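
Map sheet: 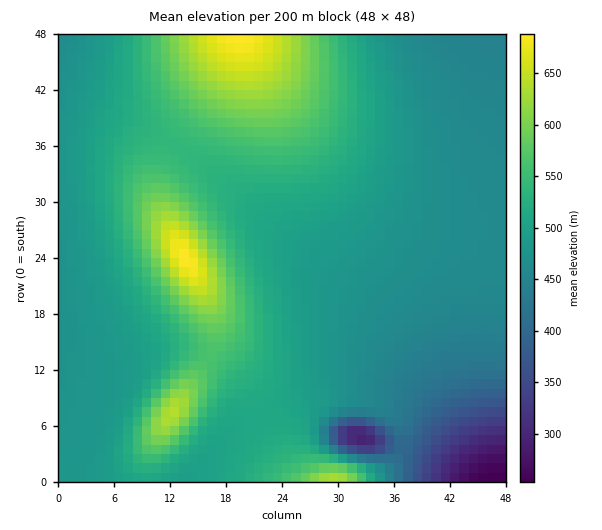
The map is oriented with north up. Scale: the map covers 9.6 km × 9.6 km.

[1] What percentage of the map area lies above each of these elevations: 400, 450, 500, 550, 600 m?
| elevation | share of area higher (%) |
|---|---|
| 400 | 95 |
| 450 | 88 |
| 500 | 48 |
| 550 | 20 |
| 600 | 8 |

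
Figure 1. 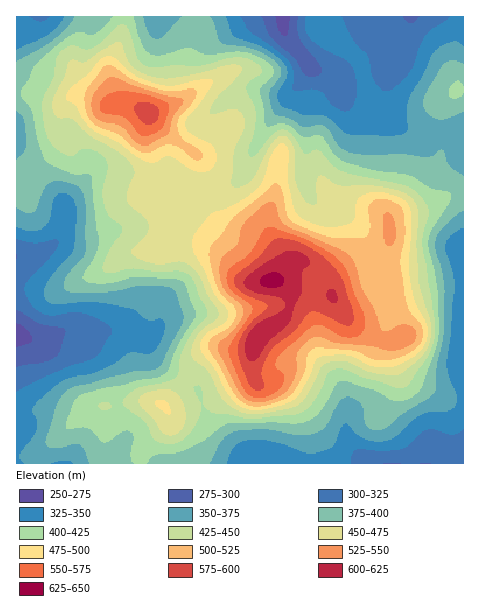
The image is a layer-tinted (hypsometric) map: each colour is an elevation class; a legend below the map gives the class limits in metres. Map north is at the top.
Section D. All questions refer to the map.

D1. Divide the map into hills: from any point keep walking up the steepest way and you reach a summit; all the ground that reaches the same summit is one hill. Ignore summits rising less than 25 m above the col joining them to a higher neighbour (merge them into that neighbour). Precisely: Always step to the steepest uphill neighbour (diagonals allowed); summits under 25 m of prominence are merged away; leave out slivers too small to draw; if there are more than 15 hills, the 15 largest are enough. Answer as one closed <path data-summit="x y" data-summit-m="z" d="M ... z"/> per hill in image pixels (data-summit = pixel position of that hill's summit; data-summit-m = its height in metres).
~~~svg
<path data-summit="272 280" data-summit-m="634" d="M411 16l-127 0 0 17 21 27 4 9-6 11-36 45-16 30-6 18-13 11-29 5-43-3-20-4-24-12-19-1-7 5-23 27-3 10-4-12-16-25-12-13-16-11 1 314 99 0 2-3 1-8 7-15 0-6-7-22-7-43-14-16-16-9-11-10-6-2 4-1 44 2 31 8 14 23 39 24 14 44 11 11 20 14 7 9 215-1 0-332-52 1-15-8-10-12-2-13 1-11 16-39z"/><path data-summit="148 113" data-summit-m="587" d="M283 16l-266 0-1 132 16 13 12 13 16 25 4 12 3-10 23-27 7-5 19 1 24 12 20 4 43 3 29-5 13-11 6-18 16-30 36-45 6-11-4-9-21-27z"/><path data-summit="162 405" data-summit-m="478" d="M78 329l-13 1 6 2 11 10 16 9 10 10 6 13 4 30 8 28 0 6-7 15-2 11 131-1-6-8-20-14-11-11-14-44-39-24-14-23-22-7-35-1z"/><path data-summit="456 90" data-summit-m="404" d="M463 16l-51 0-2 2-8 31-15 34-2 14 1 12 3 8 11 10 12 5 52-2z"/>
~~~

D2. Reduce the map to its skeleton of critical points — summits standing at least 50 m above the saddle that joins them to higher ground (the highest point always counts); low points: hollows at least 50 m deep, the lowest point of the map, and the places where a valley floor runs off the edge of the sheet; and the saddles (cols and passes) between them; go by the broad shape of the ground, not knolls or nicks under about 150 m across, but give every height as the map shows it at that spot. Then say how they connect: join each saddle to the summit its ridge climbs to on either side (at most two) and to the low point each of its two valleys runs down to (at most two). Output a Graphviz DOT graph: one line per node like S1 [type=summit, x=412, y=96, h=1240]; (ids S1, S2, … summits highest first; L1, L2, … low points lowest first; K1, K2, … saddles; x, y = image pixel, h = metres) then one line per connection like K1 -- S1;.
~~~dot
graph terrain {
  S1 [type=summit, x=272, y=280, h=634];
  S2 [type=summit, x=148, y=113, h=587];
  L1 [type=low, x=17, y=335, h=265];
  L2 [type=low, x=284, y=17, h=266];
  L3 [type=low, x=392, y=463, h=298];
  L4 [type=low, x=40, y=17, h=321];
  K1 [type=saddle, x=159, y=186, h=466];
  K2 [type=saddle, x=208, y=188, h=459];
  K3 [type=saddle, x=38, y=169, h=396];
  K4 [type=saddle, x=17, y=94, h=396];
  K5 [type=saddle, x=463, y=193, h=391];
  K1 -- S1;
  K1 -- S2;
  K1 -- L1;
  K2 -- S1;
  K2 -- S2;
  K2 -- L1;
  K2 -- L2;
  K3 -- S1;
  K3 -- S2;
  K3 -- L1;
  K4 -- S2;
  K4 -- L1;
  K4 -- L4;
  K5 -- S1;
  K5 -- L2;
  K5 -- L3;
}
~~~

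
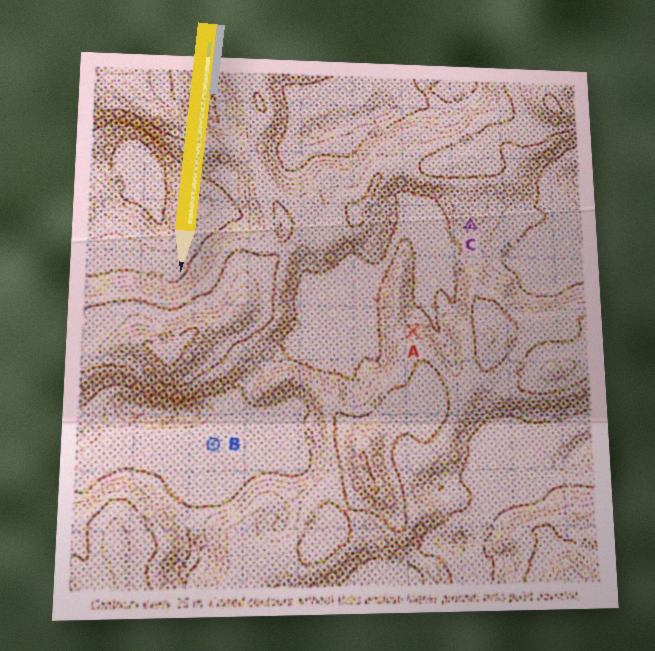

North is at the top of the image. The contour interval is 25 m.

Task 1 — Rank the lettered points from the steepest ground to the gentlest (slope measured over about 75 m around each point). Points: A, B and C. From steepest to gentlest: A C B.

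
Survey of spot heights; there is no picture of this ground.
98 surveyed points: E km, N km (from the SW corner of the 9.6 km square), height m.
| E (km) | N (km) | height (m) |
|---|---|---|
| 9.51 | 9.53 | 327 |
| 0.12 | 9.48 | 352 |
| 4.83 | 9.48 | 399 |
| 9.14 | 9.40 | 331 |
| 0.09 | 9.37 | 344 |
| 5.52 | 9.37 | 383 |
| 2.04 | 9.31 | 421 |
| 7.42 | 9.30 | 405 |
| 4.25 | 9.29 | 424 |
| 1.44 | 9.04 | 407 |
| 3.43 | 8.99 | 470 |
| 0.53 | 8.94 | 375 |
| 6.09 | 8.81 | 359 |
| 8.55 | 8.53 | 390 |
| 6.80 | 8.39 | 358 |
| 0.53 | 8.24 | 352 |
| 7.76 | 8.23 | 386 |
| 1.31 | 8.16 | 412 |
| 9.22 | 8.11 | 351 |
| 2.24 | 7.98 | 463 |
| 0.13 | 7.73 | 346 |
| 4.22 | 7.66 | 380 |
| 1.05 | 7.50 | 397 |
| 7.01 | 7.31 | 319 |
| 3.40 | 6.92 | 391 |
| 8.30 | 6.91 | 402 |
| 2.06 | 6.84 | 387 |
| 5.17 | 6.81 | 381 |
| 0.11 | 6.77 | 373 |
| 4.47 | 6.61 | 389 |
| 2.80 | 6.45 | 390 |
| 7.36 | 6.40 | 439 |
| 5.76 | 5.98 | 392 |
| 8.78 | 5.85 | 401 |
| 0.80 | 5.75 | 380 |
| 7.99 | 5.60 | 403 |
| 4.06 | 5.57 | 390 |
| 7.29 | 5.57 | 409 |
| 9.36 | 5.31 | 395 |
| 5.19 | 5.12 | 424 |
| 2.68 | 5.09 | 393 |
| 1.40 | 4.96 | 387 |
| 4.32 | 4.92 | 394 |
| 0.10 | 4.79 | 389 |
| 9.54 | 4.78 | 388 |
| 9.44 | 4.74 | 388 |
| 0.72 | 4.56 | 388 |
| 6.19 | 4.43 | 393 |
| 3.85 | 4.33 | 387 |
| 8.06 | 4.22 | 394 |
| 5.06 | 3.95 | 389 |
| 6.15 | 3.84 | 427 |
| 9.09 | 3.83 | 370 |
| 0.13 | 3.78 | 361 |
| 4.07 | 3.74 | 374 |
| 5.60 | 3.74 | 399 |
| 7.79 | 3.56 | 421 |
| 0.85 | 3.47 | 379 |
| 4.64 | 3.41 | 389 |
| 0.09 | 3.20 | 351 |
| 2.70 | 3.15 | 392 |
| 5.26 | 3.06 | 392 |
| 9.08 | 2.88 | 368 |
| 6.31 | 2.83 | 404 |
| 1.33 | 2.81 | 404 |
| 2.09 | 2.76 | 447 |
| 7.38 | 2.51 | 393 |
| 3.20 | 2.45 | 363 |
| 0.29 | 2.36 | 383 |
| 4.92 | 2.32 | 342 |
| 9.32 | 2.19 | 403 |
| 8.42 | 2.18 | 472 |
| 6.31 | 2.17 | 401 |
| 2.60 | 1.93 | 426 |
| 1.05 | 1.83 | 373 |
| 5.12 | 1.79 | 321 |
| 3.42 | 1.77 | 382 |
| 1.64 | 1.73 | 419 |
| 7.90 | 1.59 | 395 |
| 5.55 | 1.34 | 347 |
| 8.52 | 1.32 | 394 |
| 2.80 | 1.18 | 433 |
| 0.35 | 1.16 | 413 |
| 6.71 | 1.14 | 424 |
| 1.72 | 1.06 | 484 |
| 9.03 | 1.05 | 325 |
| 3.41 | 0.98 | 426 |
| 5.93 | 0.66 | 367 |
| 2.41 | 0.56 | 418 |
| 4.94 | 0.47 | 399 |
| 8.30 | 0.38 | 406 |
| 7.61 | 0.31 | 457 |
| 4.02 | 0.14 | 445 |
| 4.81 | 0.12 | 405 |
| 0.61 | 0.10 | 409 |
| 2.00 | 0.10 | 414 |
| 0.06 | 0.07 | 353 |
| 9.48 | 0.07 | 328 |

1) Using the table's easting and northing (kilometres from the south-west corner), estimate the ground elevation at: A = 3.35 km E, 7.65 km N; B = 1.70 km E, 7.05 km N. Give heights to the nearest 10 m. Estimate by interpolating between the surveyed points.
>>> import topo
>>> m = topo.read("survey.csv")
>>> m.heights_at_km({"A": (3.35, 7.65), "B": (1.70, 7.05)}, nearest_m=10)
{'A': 420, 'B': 390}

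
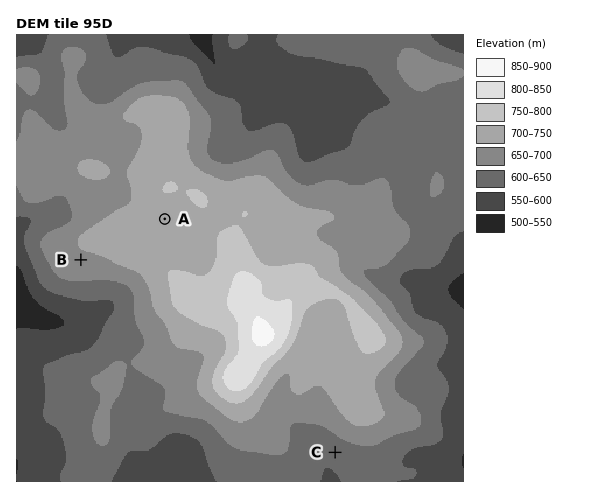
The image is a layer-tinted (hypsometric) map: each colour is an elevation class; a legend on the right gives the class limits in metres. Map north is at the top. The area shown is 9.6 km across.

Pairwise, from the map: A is above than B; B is above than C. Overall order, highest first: A B C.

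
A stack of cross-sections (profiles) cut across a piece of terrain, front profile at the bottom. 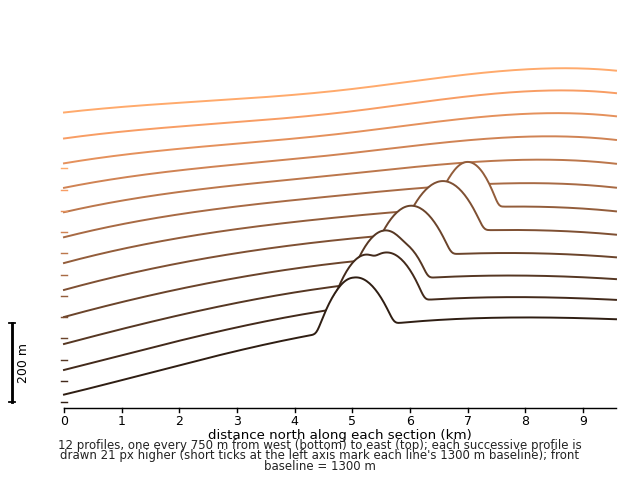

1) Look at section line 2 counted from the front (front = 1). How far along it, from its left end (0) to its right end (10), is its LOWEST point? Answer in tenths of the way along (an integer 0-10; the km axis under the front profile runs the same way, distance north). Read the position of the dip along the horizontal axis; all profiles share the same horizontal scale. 0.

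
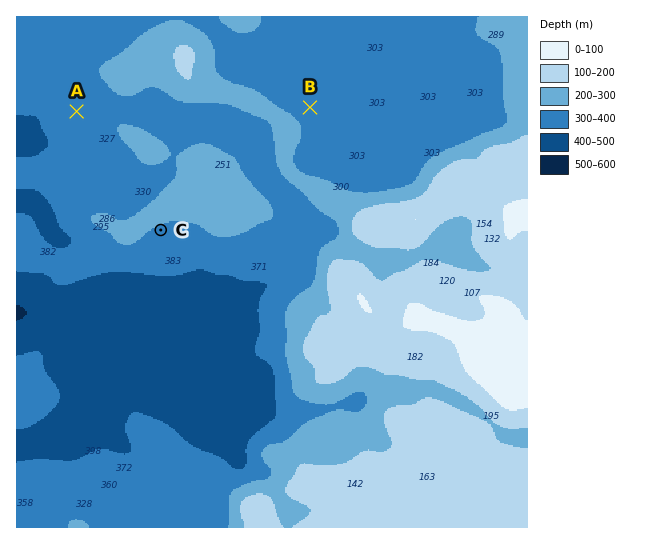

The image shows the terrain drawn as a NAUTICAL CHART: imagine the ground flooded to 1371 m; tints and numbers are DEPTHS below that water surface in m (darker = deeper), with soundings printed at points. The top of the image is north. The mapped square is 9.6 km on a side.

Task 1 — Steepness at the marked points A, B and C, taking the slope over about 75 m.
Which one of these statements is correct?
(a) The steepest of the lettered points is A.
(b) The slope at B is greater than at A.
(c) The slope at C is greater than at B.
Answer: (c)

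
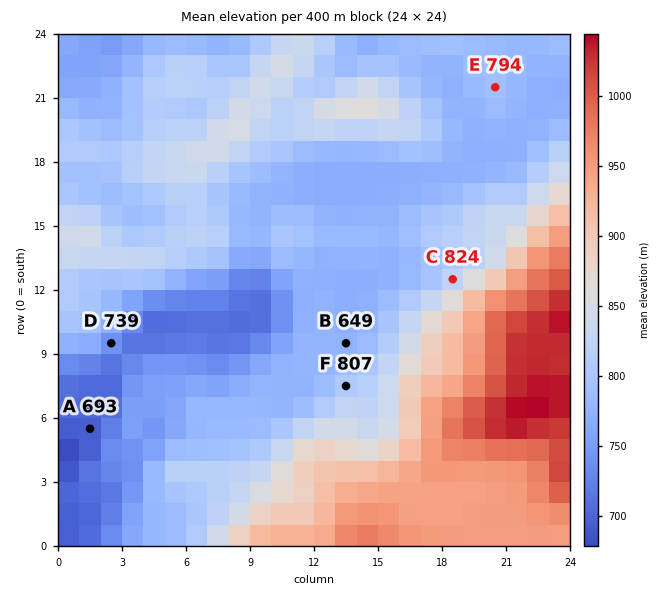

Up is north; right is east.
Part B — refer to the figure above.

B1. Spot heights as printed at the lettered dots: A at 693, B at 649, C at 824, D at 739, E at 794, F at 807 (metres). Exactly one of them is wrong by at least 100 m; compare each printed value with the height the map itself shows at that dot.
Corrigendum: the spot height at B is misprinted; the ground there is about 774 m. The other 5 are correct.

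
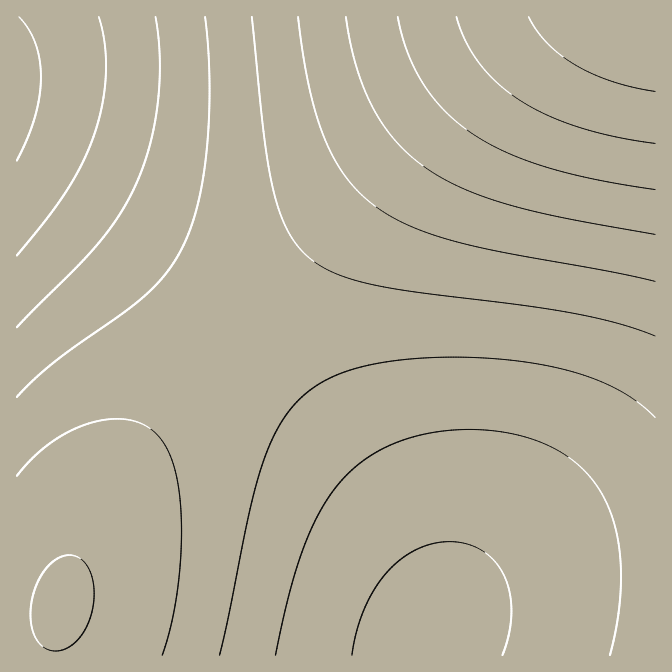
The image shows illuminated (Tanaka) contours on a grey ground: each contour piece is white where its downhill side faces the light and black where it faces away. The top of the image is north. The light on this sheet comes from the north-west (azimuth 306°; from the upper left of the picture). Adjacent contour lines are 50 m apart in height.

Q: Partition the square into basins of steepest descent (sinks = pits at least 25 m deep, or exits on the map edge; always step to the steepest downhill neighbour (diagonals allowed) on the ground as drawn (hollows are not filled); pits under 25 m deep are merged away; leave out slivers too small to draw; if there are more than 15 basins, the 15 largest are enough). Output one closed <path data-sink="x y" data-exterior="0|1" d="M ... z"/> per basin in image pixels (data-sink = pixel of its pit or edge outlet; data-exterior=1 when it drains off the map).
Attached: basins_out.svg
<path data-sink="427 640" data-exterior="0" d="M655 16l-95 0-20 12-46 36-36 32-64 64-113 120-110 123-33 44-30 45-20 36-20 50-12 52 1 26 599-1z"/><path data-sink="17 83" data-exterior="1" d="M559 16l-543 1 1 639 39-1 0-25 7-33 8-29 17-40 20-36 21-34 59-75 145-158 125-129 56-48z"/>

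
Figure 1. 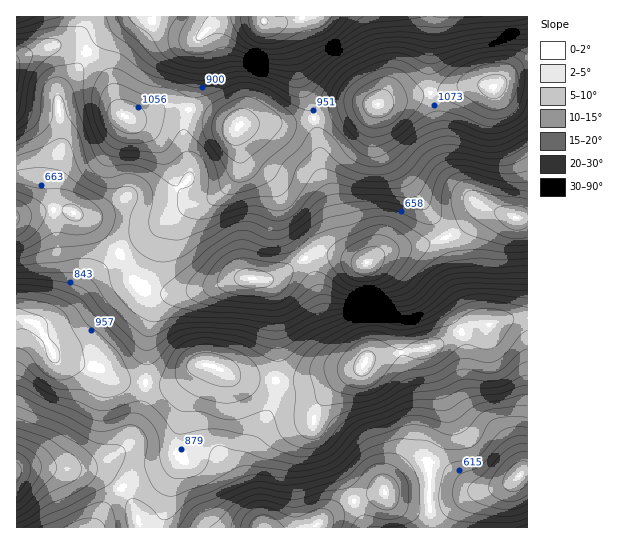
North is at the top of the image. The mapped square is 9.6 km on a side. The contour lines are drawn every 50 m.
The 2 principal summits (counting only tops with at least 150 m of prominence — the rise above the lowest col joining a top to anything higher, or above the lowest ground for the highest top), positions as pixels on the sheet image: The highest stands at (378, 105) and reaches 1230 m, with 833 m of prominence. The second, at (365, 362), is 1211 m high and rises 479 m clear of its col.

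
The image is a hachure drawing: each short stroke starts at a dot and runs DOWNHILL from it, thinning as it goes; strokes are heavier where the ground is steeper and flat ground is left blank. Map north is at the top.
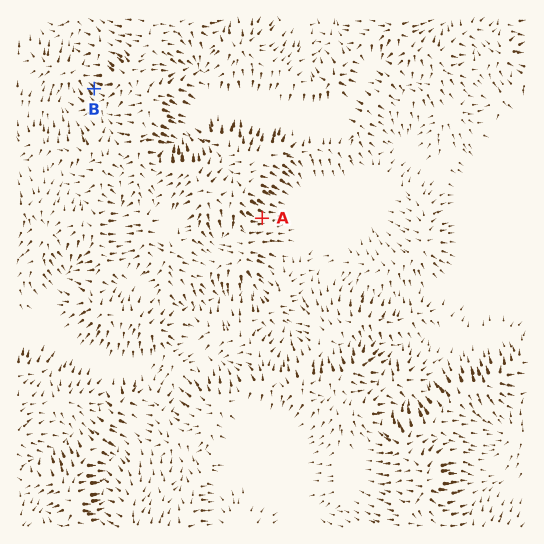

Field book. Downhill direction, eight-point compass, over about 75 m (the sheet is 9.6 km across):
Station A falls E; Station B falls NW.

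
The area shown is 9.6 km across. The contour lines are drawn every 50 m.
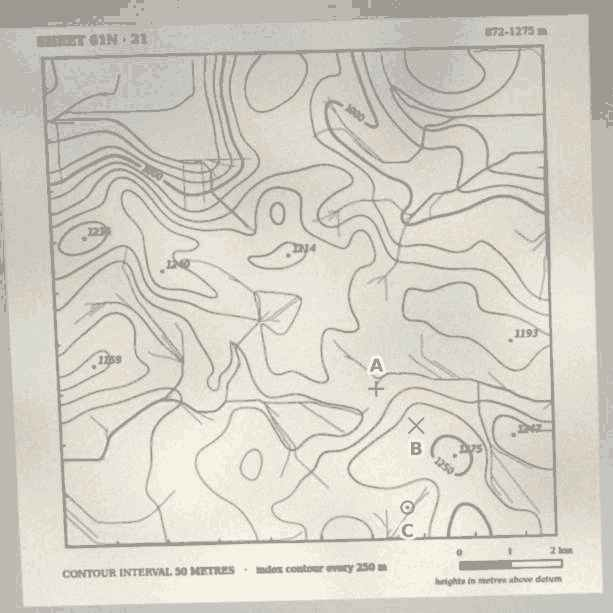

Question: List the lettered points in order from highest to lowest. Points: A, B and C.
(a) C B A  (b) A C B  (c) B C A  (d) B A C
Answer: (c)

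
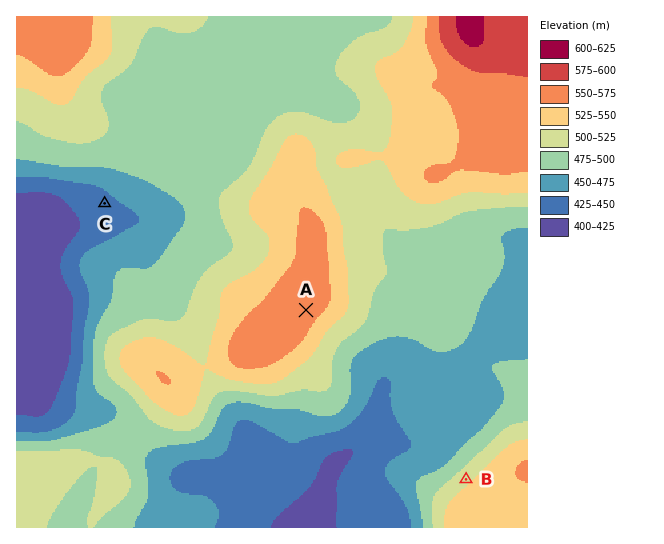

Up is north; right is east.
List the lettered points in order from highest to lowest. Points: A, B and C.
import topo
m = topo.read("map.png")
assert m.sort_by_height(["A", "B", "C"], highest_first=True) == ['A', 'B', 'C']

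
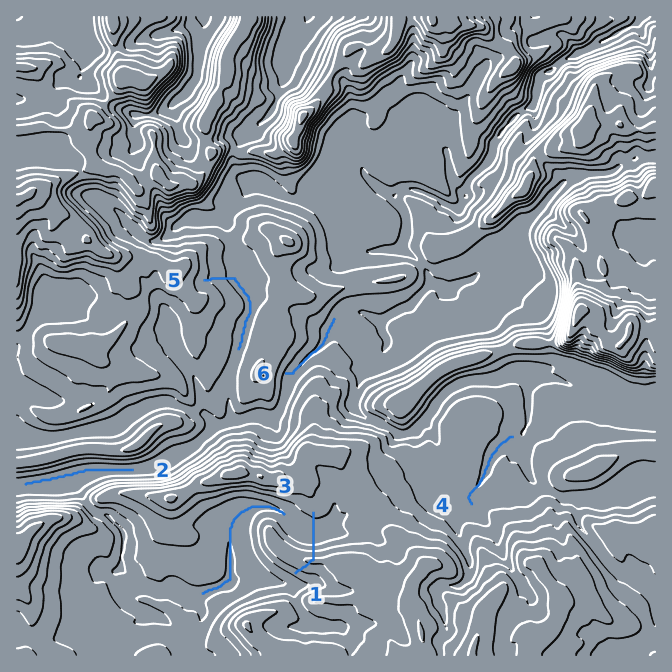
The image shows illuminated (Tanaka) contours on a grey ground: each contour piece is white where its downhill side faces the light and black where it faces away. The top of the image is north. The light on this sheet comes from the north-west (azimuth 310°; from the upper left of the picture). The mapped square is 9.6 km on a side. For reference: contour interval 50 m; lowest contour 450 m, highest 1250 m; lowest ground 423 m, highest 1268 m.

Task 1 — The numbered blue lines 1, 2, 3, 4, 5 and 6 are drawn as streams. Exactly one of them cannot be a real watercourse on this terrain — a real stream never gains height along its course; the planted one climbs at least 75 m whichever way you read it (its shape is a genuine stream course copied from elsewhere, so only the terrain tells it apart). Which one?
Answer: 1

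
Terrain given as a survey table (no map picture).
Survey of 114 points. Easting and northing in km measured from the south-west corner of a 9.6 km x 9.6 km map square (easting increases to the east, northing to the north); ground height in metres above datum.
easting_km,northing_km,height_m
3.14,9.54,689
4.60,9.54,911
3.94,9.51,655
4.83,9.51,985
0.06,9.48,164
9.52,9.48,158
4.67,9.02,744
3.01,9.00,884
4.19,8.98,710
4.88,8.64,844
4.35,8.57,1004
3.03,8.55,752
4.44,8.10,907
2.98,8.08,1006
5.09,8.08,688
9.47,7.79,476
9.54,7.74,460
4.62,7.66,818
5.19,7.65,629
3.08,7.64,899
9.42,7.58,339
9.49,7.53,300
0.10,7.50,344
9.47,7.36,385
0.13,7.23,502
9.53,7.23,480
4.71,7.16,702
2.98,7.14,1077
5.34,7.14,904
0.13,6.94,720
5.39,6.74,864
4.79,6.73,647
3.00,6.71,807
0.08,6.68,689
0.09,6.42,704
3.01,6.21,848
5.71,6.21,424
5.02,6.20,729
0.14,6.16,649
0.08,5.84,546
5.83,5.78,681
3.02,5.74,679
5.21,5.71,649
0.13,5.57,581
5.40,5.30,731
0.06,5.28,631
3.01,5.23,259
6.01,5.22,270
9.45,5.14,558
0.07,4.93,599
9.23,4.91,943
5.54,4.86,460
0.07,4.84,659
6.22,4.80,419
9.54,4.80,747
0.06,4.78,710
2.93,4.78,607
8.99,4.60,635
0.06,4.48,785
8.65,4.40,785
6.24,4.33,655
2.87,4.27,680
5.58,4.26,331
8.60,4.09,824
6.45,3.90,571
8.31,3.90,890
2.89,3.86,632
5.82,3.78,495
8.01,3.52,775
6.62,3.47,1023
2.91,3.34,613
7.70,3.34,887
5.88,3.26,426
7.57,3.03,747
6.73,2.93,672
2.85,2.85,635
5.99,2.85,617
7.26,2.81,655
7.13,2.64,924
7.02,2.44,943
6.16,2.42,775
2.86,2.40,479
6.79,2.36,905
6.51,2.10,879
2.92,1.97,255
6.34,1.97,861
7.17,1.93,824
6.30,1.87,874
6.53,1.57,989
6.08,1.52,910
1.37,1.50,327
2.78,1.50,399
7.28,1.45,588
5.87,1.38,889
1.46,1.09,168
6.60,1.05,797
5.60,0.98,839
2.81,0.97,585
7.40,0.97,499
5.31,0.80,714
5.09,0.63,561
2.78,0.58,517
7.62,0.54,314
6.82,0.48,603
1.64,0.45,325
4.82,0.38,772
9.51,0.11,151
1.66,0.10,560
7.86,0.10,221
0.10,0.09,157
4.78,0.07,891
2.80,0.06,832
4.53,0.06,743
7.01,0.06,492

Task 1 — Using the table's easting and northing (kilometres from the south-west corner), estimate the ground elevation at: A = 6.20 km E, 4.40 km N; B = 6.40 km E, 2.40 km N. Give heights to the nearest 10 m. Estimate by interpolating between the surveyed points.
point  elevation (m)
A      620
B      880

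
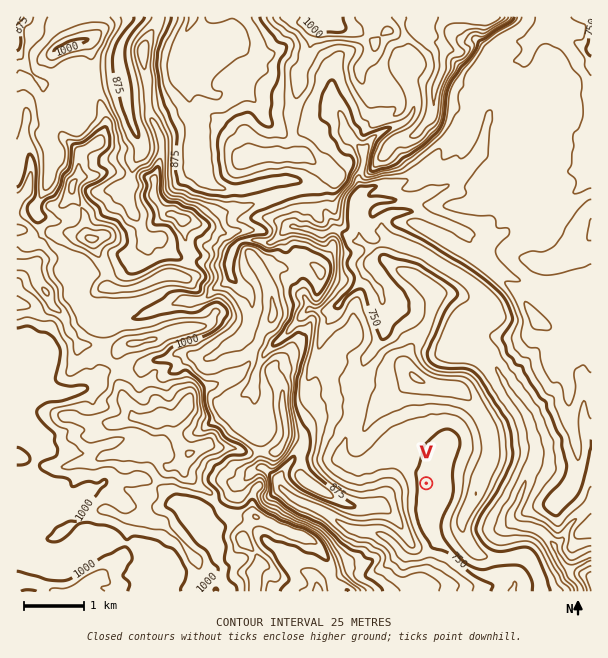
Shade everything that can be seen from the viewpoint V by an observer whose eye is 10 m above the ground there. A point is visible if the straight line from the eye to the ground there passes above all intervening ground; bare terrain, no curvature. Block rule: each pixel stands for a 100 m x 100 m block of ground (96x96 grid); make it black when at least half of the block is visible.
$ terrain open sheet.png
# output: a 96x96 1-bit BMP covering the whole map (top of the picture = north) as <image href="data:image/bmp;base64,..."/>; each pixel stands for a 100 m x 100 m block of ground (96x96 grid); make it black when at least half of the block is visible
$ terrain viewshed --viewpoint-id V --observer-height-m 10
<image width="96" height="96" href="data:image/bmp;base64,Qk2+BAAAAAAAAD4AAAAoAAAAYAAAAGAAAAABAAEAAAAAAIAEAAATCwAAEwsAAAIAAAAAAAAA////AAAAAAAAAAAAAAABwAAAAAAAAAAAAAAAAP/wAAAAAAAAAAAAAH/gAAAAAAAAAAAAAD/AAAAAAAAAAAAAAB/AAAAAAAAAAAAAAA+AAAAAAAAAAAAAAA8AAAAAAAAAAAAAAB8AAAAAAAAAAAAAAD4AAAAAAAAAAAAAAH8AAAAAAAAAAAAAAH/AAAAAAAAAAAAAAP/AAAAAAAAAAAAAAf/gAAAAAAAAAAAAAf/gAAAAAAAAAAAAA//wAAAAAAAAAAAAA//wAAAAAAAAAAAAA//4AAAAAAAAAAAAAf/4AAAAAAAAAAAAAf/4AAAAAAAAAAAAAf/4AAAAAAAAAAAAAP/8AAAAAAAAAAAAAP/8AAAAAAAHwBgAAP/+AAAAAAAD4AyAAf/+AAAAAAAAwA7Af//+AAAAAAAAAAfgf//+AAAAAAAAAAf4P//+AAAAAAAAAAf4P//8AAAAAAAAAAf4H//8AAAAAAAAAAd4D//8AAAAAAAAAA8wB//4AAAAAAAAAA4QA//wAAAAAAAAAA4AAf/gAAAAAAAAAA4AAP/AAAAAAAAAAAcAAHgAAAAAAAAAAA8AAAAAAAAAAAAAAAcAAAAAAAAAAAAAAAcAAAAAAAAAAAAAAA8AAAAAAAAAAAAAAAeAAAAAAAAAAAAAAAOAAAAAAAAAAAAAAACAAAAAAAAAAAAAAACAAAAAAAAAAAAAAAAAAAAAAAAAAAAAADAAAAAAAAAAAAAAADgAAAAAAAAAAAAAABwAAAAAAAAAAAAAABwAAAAAAAAAAAAAABwAAAAAAAAAAAAAABgAAAAAAAAAAAAAABgAAAAAAAAAAAAAABgAAAAAAAAAAAAAABAAAAAAAAAAAAAAADAAAAAAAAAAAAAAAAAAAAAAAAAAAAAAAAAAAAAAAAAAAAAAAAAAAAAAAAAAAAAAAAAAAAAAAAAAAAAAAAAAAAAAAAAAAAAAAAAAAAAAAAAAAAAAAAAAAAAAAAAAAAAAAAAAAAAAAAAAAAAAAAAAAAAAAAAAAAAAAAAAAAAAAAAAAAAAAAAAAAAAAAAAAAAAAAAAAAAAAAAAAAAAAAAAAAAAAAAAAAAAAAAAAAAAAAAAAAAAAAAAAAAAAAAAAAAAAAAAAAAAAAAAAAAAAAAAAAAAAAAAAAAAAAAAAAAAAAAAAAAAAAAAAAAAAAAAAAAAAAAAAAAAAAAAAAAAAAAAAAAAAAAAAAAAAAAAAAAAAAAAAAAAAAAAAAAAAAAAAAAAAAAAAAAAAAAAAAAAAAAAAAAAAAAAAAAAAAAAAAAAAAAAAAAAAAAAAAAAAAAAAAAAAAAAAAAAAAAAAAAAAAAAAAAAAAAAAAAAAAAAAAAAAAAAAAAAAAAAAAAAAAAAAAAAAAAAAAAAAAAAAAAAAAAAAAAAAAAAAAAAAAAAAAAAAAAAAAAAAAAAAAAAAAAAAAAAAAAAAAAAAAAAAAAAAAAAAAAAAAAAAAAAAAAAAAAAAAAAAAAAAAAAAAAAAAAAAAAAAAAAAAAAAAAAAAAAAAAAAAAAAAAAAAAAAAAAAAAAAAA="/>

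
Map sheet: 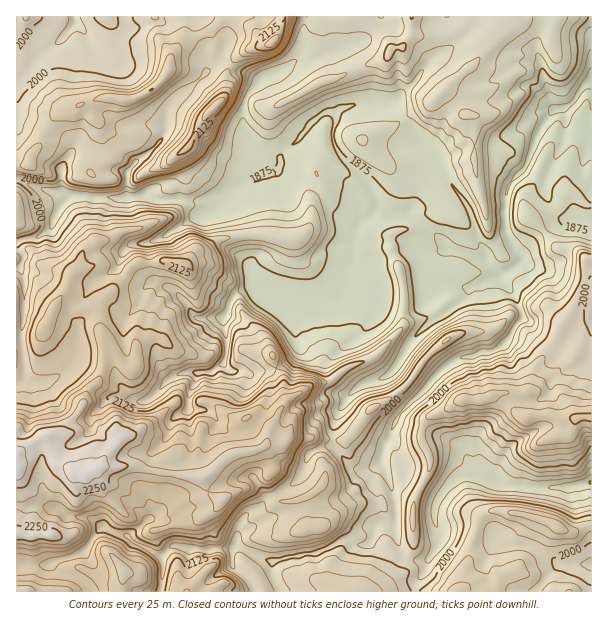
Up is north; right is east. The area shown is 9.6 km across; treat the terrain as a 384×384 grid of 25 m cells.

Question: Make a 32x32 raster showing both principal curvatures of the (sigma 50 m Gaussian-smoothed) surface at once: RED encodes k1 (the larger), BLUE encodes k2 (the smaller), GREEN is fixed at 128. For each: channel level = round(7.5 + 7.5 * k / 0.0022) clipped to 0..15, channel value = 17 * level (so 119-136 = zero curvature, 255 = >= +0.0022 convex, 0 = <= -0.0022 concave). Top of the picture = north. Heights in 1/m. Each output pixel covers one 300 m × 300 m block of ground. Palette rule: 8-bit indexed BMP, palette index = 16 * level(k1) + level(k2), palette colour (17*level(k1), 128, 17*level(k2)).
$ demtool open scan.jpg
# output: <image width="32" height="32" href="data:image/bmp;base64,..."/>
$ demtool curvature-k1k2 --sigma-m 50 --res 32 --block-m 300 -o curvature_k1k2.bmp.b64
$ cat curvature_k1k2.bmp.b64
<image width="32" height="32" href="data:image/bmp;base64,Qk02CAAAAAAAADYEAAAoAAAAIAAAACAAAAABAAgAAAAAAAAEAAATCwAAEwsAAAABAAAAAAAAAIAAABGAAAAigAAAM4AAAESAAABVgAAAZoAAAHeAAACIgAAAmYAAAKqAAAC7gAAAzIAAAN2AAADugAAA/4AAAACAEQARgBEAIoARADOAEQBEgBEAVYARAGaAEQB3gBEAiIARAJmAEQCqgBEAu4ARAMyAEQDdgBEA7oARAP+AEQAAgCIAEYAiACKAIgAzgCIARIAiAFWAIgBmgCIAd4AiAIiAIgCZgCIAqoAiALuAIgDMgCIA3YAiAO6AIgD/gCIAAIAzABGAMwAigDMAM4AzAESAMwBVgDMAZoAzAHeAMwCIgDMAmYAzAKqAMwC7gDMAzIAzAN2AMwDugDMA/4AzAACARAARgEQAIoBEADOARABEgEQAVYBEAGaARAB3gEQAiIBEAJmARACqgEQAu4BEAMyARADdgEQA7oBEAP+ARAAAgFUAEYBVACKAVQAzgFUARIBVAFWAVQBmgFUAd4BVAIiAVQCZgFUAqoBVALuAVQDMgFUA3YBVAO6AVQD/gFUAAIBmABGAZgAigGYAM4BmAESAZgBVgGYAZoBmAHeAZgCIgGYAmYBmAKqAZgC7gGYAzIBmAN2AZgDugGYA/4BmAACAdwARgHcAIoB3ADOAdwBEgHcAVYB3AGaAdwB3gHcAiIB3AJmAdwCqgHcAu4B3AMyAdwDdgHcA7oB3AP+AdwAAgIgAEYCIACKAiAAzgIgARICIAFWAiABmgIgAd4CIAIiAiACZgIgAqoCIALuAiADMgIgA3YCIAO6AiAD/gIgAAICZABGAmQAigJkAM4CZAESAmQBVgJkAZoCZAHeAmQCIgJkAmYCZAKqAmQC7gJkAzICZAN2AmQDugJkA/4CZAACAqgARgKoAIoCqADOAqgBEgKoAVYCqAGaAqgB3gKoAiICqAJmAqgCqgKoAu4CqAMyAqgDdgKoA7oCqAP+AqgAAgLsAEYC7ACKAuwAzgLsARIC7AFWAuwBmgLsAd4C7AIiAuwCZgLsAqoC7ALuAuwDMgLsA3YC7AO6AuwD/gLsAAIDMABGAzAAigMwAM4DMAESAzABVgMwAZoDMAHeAzACIgMwAmYDMAKqAzAC7gMwAzIDMAN2AzADugMwA/4DMAACA3QARgN0AIoDdADOA3QBEgN0AVYDdAGaA3QB3gN0AiIDdAJmA3QCqgN0Au4DdAMyA3QDdgN0A7oDdAP+A3QAAgO4AEYDuACKA7gAzgO4ARIDuAFWA7gBmgO4Ad4DuAIiA7gCZgO4AqoDuALuA7gDMgO4A3YDuAO6A7gD/gO4AAID/ABGA/wAigP8AM4D/AESA/wBVgP8AZoD/AHeA/wCIgP8AmYD/AKqA/wC7gP8AzID/AN2A/wDugP8A/4D/AMemtpSGp6a0o6ek5sKmhIeXl4eYmJeUp6iXl4aWlaemg3ODtpTHyMezpejRpKWDlZaoh5iHloOGp4aGqJiGhYWmlcaRxMiAsJBwkMCSpbakkpCEdZekxoKXp3aFhIWGlbfXx+mAkKLX1se3pYKWl7jI2JSFhaTWc3XHZYWXt/jWhYSCs4PHtoWHh7focYWWhoaXt5aWpMWDqLjn+OfHhYaWlpa3pqaGhnZ1lsf3sqOWp6aVlpWV5nKVpoOCgYFylaiFp6ioppW3t7e4loOj2IGWyYSFhYbWpYSFdZWVlpWip4WXl5ellISXhoa3x7e2lJG0pIaEhba3hXaGlbeXl6Olx6eUlre3lpSWpoaFpqfn1aLIl3OV2IR0dZeUs9e4o6WXtrWTycbnkpPGlceWpteTgqbXg4Lnxpd0dLfYpKfXhXWE6ZGicHD3sda3g8a35KOUgen3oILG+efGpoWVloeFdoSV1pSnlZHDpZeElLfW+NODgIH2oIKnt6int5WWdpWXhnW2lbiWlJGxkJSE85OCo/fXk4D3gIGUp6WnhoaGkqiHdaamppW4x8fA2bb5YIeWcrX4gMT3lIGQcpanhpeRyYeFuJaWl6eWlpG317OEh4eHdaT2gLT35+igpaaXh4G3l4amhoWHp5GzcPaTg3eHd4eHddaFlJOWhuait6eHkpe3hpeodpaTs6eVsXV3h4eHh4d113WGhnWGg6a4laeSlqeXhaWmhIXIlraUhoaGloeHh4XXhYeHl4WFhYR1tqK4prenkuf2+Oi3t3J1hpeWh4eHlraGh4eGlqZ1loT4kJJ0qMjFoIBwyNfj1sbHyaiFh4eXhod2hoXFg4a2tpTIlHSnlrfn+PSgYoSVl5eGyIWHhpeWlZeYk+eiuZZ1hriWg5SCcoKSsaOGdoaGhna3hoeHhoeHiIa0tqKohoeHoIChxNTl4XCTp5eGhoeHh5aHh4WHh4eHhOeWkbeGmIfW54G4p7Ww9vaSlIeHh4eHmIeFhqeHh3aWyIWVopaXhqanpZWGl6WQ1/m0hIeHhoeHlZaoh3d3dZbHhaiSt5aHdaeGdaeGl5dyxvaBdZaXdYeUqKiXh3SGl6aEhKWlloeFl6enpoWEhYWU+MSAqLeFdIWGhoaVp5anqMimhYSUp4WXqLfX9/f2g3SU+aCWp+e2dXR1hXO5uIaGhqamdaWlhoaWdYRzY7X3lHTF02F1hrfXx5anpYOXp4aHp6aTuIOHhoeHhod2ddiGdpXUpJCEhoaHp8imhYWGp4eHlqW5lIeHhpeHh4ant6eGhpX3+pCHh3Z1p7eWl4aHl4aFp5eEp4aXlJeXhpaGl4aXloX2woaXmJeGlpaHh4eHmJeWp5U="/>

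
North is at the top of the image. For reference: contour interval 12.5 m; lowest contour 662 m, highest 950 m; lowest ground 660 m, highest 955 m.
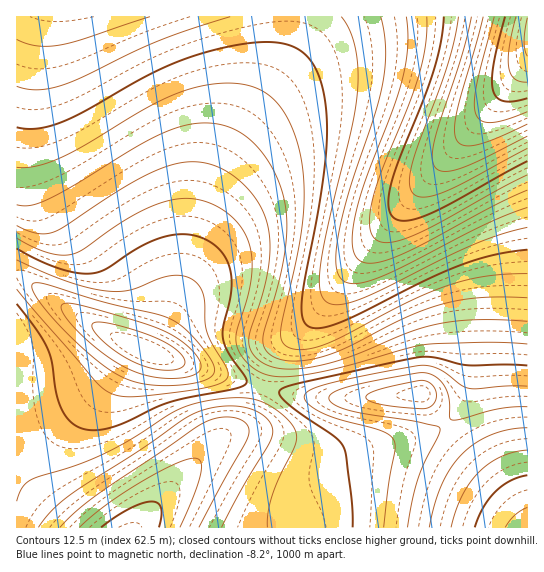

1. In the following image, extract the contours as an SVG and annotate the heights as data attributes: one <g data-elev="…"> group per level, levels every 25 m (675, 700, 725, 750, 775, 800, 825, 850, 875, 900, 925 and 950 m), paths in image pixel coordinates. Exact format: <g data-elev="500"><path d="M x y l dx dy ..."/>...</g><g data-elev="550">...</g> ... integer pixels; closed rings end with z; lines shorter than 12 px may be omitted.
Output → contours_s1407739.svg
<g data-elev="675"><path d="M527 82l-8-1-5-3-3-4-2-7 0-20 7-30"/></g><g data-elev="700"><path d="M527 112l-21 8-15 3-10-2-5-7-2-11 2-17 18-69"/></g><g data-elev="725"><path d="M527 136l-45 23-23 10-16 2-5-1-4-4-2-11 3-17 26-81 10-40"/></g><g data-elev="750"><path d="M527 161l-77 43-25 12-14 4-9 1-7-2-4-5-3-13 4-19 41-109 8-30 3-26"/></g><g data-elev="775"><path d="M527 190l-30 14-74 40-29 14-13 4-11 1-8-1-6-5-3-8-1-11 5-32 11-32 27-72 9-32 4-27-2-26"/></g><g data-elev="800"><path d="M527 227l-26 7-30 11-113 55-21 5-7-1-5-4-4-6-1-8 1-27 10-46 21-87 6-39 0-21-3-20-5-16-9-13"/><path d="M230 17l-73 25-74 35-21 8-24 5-11-1-10-3"/></g><g data-elev="825"><path d="M79 527l27-22 37-24 35-18 11-4 8-1 2 2 2 3-1 14-7 21-13 29"/><path d="M527 274l-38 2-34 7-42 17-88 44-23 6-9-1-7-3-5-7 0-9 16-72 5-31 2-33-2-31-8-30-12-24-8-9-8-7-9-5-12-3-15-2-16 1-33 8-34 15-61 37-24 13-25 9-20 1"/></g><g data-elev="850"><path d="M38 527l13-16 18-16 72-45 46-33 12-6 15-4 15-1 14 1 14 4 9 7 6 8 1 8-4 11-26 41-22 41"/><path d="M527 321l-45-1-36 2-32 8-60 25-31 10-33 4-13-1-11-3-8-5-5-6-3-7-1-6 2-11 12-39 5-24 2-25-4-21-9-20-15-18-19-13-18-7-12-1-12 1-30 10-29 16-57 37-12 6-8 2-8-1-20-7"/></g><g data-elev="875"><path d="M527 365l-60 0-32-7-14-1-123 26-18 7 0 5 7 8 46 32 10 11 3 9 5 40 2 32"/><path d="M17 304l21 27 10 19 4 13 5 32 6 16 8 11 11 7 13 1 16-3 55-24 20-5 49-9 8-3 4-4-3-7-16-24-5-13 0-12 8-35 1-12-2-10-8-16-13-12-11-5-11-2-10 0-12 3-26 10-34 23-16 4-15-2-18-5-19-8-20-11"/></g><g data-elev="900"><path d="M527 407l-26 1-40 11-10 1-1-3-1-19-5-12-9-9-12-4-67 12-17 5-8 4-2 4 2 4 15 8 20 4 49 7 24 6 1 3-1 5-14 27-8 19-10 46"/><path d="M149 385l26 0 26-3 12-7 1-4 0-5-7-12-14-18-12-11-11-6-15-5-56-13-53-17-9-1-4 1-1 3 2 6 11 16 20 22 24 22 16 13 14 10 15 6z"/></g><g data-elev="925"><path d="M527 450l-13 2-13 5-12 7-11 9-9 10-7 13-6 15-5 16"/><path d="M162 370l15-1 7-4 1-4-2-4-12-11-18-10-27-9-24-5-9 2 0 5 4 6 21 18 22 12z"/></g><g data-elev="950"><path d="M527 507l-12 8-10 12"/></g>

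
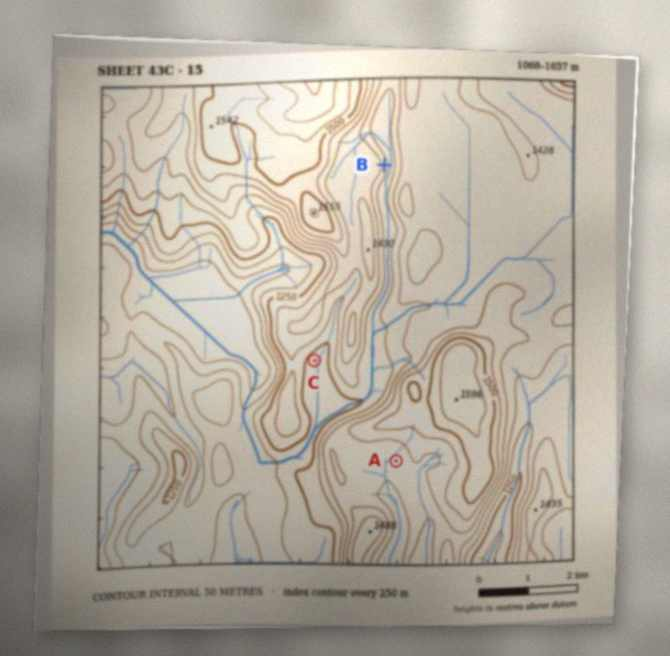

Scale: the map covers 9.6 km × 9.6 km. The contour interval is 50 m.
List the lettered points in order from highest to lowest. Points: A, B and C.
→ A B C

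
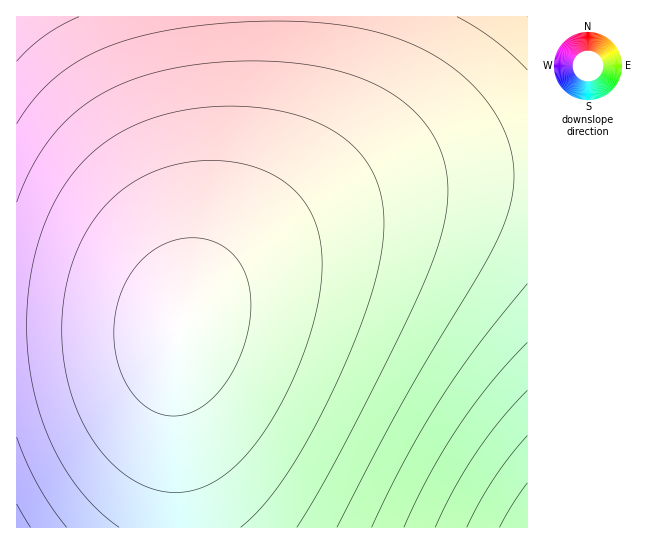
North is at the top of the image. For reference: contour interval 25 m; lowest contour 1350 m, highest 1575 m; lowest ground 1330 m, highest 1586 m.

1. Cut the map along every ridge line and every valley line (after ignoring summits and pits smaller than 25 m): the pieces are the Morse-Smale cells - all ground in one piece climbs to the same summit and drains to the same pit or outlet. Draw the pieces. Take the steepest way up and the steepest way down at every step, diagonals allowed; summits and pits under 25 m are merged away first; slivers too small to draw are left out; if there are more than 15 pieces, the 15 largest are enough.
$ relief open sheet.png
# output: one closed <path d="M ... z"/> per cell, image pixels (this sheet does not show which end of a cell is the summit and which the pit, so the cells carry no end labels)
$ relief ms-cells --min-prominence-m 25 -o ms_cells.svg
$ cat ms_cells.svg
<path d="M527 175l-37 0-52 4-39 6-46 14-34 13-57 31-39 28-22 20-12 15-9 17-4 20-1 87 4 98 349-1z"/><path d="M278 16l-262 1 1 307 85 1 49 4 24 0 5-3 13-33 50-88 21-56 12-63 3-36z"/><path d="M527 16l-248 0-3 70-12 63-21 56-50 88-6 16 26-29 33-27 39-24 57-26 36-12 51-11 36-4 62-1z"/><path d="M67 324l-51 1 0 202 162 1-3-170 4-29-28 0z"/>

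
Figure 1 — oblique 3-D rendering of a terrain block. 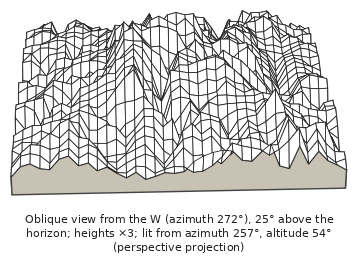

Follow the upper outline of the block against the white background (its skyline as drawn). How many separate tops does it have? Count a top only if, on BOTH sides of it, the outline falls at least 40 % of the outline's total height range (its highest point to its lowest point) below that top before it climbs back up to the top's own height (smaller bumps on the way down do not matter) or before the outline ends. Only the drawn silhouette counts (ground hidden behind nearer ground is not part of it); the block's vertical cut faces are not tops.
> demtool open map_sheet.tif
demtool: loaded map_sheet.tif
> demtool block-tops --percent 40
3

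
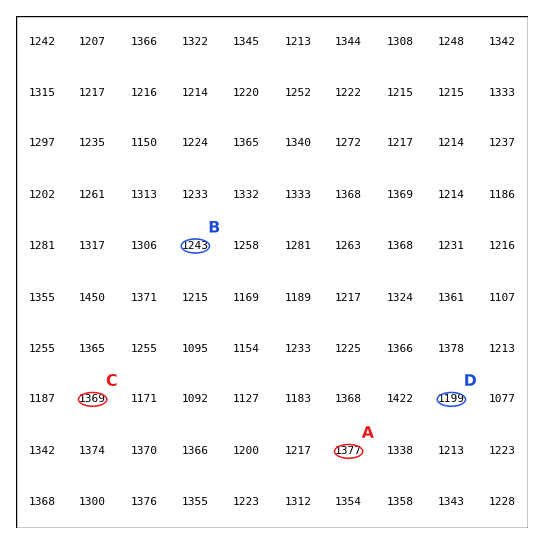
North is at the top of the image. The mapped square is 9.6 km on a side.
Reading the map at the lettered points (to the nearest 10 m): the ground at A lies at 1380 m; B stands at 1240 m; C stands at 1370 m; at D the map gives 1200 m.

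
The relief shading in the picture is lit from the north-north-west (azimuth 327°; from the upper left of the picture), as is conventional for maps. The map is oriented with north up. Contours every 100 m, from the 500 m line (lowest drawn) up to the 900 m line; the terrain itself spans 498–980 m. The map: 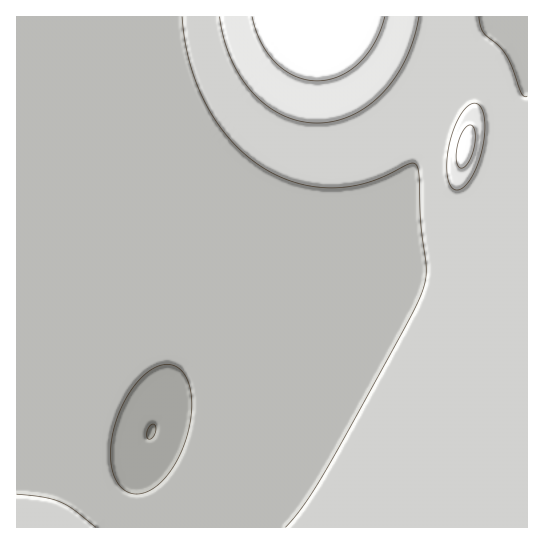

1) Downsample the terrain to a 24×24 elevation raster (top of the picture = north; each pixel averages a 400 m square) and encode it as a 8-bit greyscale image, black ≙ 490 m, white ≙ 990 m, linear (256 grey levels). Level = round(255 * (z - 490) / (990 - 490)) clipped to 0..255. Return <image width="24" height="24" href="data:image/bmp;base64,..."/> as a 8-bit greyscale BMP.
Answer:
<image width="24" height="24" href="data:image/bmp;base64,Qk12BgAAAAAAADYEAAAoAAAAGAAAABgAAAABAAgAAAAAAEACAAATCwAAEwsAAAABAAAAAAAAAAAAAAEBAQACAgIAAwMDAAQEBAAFBQUABgYGAAcHBwAICAgACQkJAAoKCgALCwsADAwMAA0NDQAODg4ADw8PABAQEAAREREAEhISABMTEwAUFBQAFRUVABYWFgAXFxcAGBgYABkZGQAaGhoAGxsbABwcHAAdHR0AHh4eAB8fHwAgICAAISEhACIiIgAjIyMAJCQkACUlJQAmJiYAJycnACgoKAApKSkAKioqACsrKwAsLCwALS0tAC4uLgAvLy8AMDAwADExMQAyMjIAMzMzADQ0NAA1NTUANjY2ADc3NwA4ODgAOTk5ADo6OgA7OzsAPDw8AD09PQA+Pj4APz8/AEBAQABBQUEAQkJCAENDQwBEREQARUVFAEZGRgBHR0cASEhIAElJSQBKSkoAS0tLAExMTABNTU0ATk5OAE9PTwBQUFAAUVFRAFJSUgBTU1MAVFRUAFVVVQBWVlYAV1dXAFhYWABZWVkAWlpaAFtbWwBcXFwAXV1dAF5eXgBfX18AYGBgAGFhYQBiYmIAY2NjAGRkZABlZWUAZmZmAGdnZwBoaGgAaWlpAGpqagBra2sAbGxsAG1tbQBubm4Ab29vAHBwcABxcXEAcnJyAHNzcwB0dHQAdXV1AHZ2dgB3d3cAeHh4AHl5eQB6enoAe3t7AHx8fAB9fX0Afn5+AH9/fwCAgIAAgYGBAIKCggCDg4MAhISEAIWFhQCGhoYAh4eHAIiIiACJiYkAioqKAIuLiwCMjIwAjY2NAI6OjgCPj48AkJCQAJGRkQCSkpIAk5OTAJSUlACVlZUAlpaWAJeXlwCYmJgAmZmZAJqamgCbm5sAnJycAJ2dnQCenp4An5+fAKCgoAChoaEAoqKiAKOjowCkpKQApaWlAKampgCnp6cAqKioAKmpqQCqqqoAq6urAKysrACtra0Arq6uAK+vrwCwsLAAsbGxALKysgCzs7MAtLS0ALW1tQC2trYAt7e3ALi4uAC5ubkAurq6ALu7uwC8vLwAvb29AL6+vgC/v78AwMDAAMHBwQDCwsIAw8PDAMTExADFxcUAxsbGAMfHxwDIyMgAycnJAMrKygDLy8sAzMzMAM3NzQDOzs4Az8/PANDQ0ADR0dEA0tLSANPT0wDU1NQA1dXVANbW1gDX19cA2NjYANnZ2QDa2toA29vbANzc3ADd3d0A3t7eAN/f3wDg4OAA4eHhAOLi4gDj4+MA5OTkAOXl5QDm5uYA5+fnAOjo6ADp6ekA6urqAOvr6wDs7OwA7e3tAO7u7gDv7+8A8PDwAPHx8QDy8vIA8/PzAPT09AD19fUA9vb2APf39wD4+PgA+fn5APr6+gD7+/sA/Pz8AP39/QD+/v4A////AHt3cWdaVFlhZ2hpamtsbW5vcHFydHV2d2xqZltIPENVYWZoaWprbG1ub3Fyc3R1d2JiX1M7JClDWmRnaGlqa2xub3BxcnR1dl1eXFE2FhIwUGBlZ2hpa2xtbm9wcnN0dVpbWlI5FQciR11kZmdpamtsbW9wcXJzdVlaWlVDIw4eQVpjZWdoaWpsbW5vcHJzdFhZWlhNNiEnQlhiZWZnaWprbG1vcHFyc1dYWVlURzg4SFhhZGVnaGlqa21ub3Bxc1dYWVpYU0pIUFphY2VmZ2hqa2xtbnBxclZXWFlaWFVTV1xhY2RlZ2hpamttbm9wcVVWWFlaWlpZW15gYmRlZmdoamtsbW5vcVVWV1hZWltcXV5gYmNkZWZoaWpsbW5vcFRVVldZWltcXV5gYWJkZWZnaGpsbW1ub1NUVldYWVpcXV5fYWJjZWZnaGltcG5ub1NUVVZXWVpbXF5fYWNkZWZnaGlxeXFtblJTVFZXWFlaXF5gY2VnaWloaGl1jn1ubVFSVFVWV1laXF9jaGxvcG9ta2p3rZhxbVFSU1RVV1haXWJpcXh9fnt2cW11vcB3bVBRUlRVVlhbYGh0gIuRko2Ee3Jzp8p9bE9RUlNUVlhcZHGCk6Kqq6SYiXtziKl+bE9QUVJUVVheanySqbrExb2umoZ3eId4bE5PUFJTVVlhcIijvdDa29PDq5J+c3Vxa01PUFFSVFlkd5KxzeHq7OXUu56FdG5sak1OT1BSVFpme5q82Ovz9e/gx6eKdm1qaQ=="/>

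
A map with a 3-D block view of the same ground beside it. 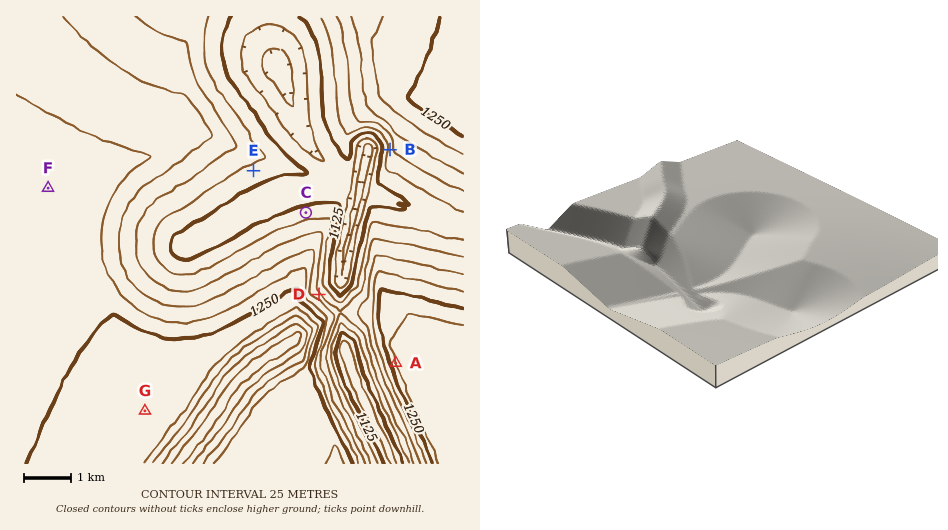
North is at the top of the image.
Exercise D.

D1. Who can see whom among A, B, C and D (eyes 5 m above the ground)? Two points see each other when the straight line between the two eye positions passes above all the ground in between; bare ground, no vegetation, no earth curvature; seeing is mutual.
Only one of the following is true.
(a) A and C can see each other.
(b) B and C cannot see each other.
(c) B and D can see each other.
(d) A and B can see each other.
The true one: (c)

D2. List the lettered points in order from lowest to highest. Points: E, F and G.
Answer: E F G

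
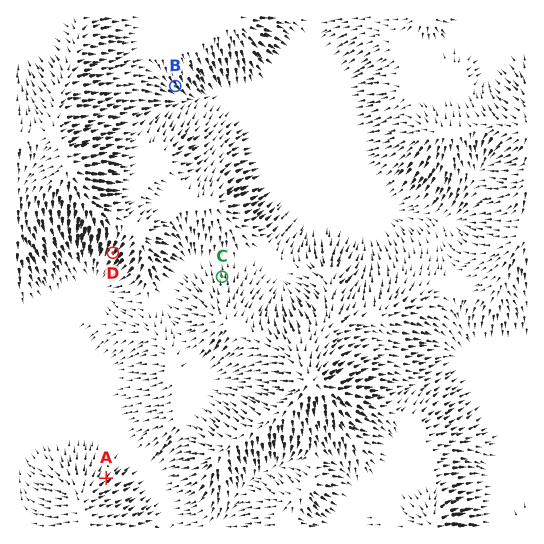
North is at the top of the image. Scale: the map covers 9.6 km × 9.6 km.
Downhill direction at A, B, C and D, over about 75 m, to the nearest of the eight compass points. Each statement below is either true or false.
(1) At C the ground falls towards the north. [true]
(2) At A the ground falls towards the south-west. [false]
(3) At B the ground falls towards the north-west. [false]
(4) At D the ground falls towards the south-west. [true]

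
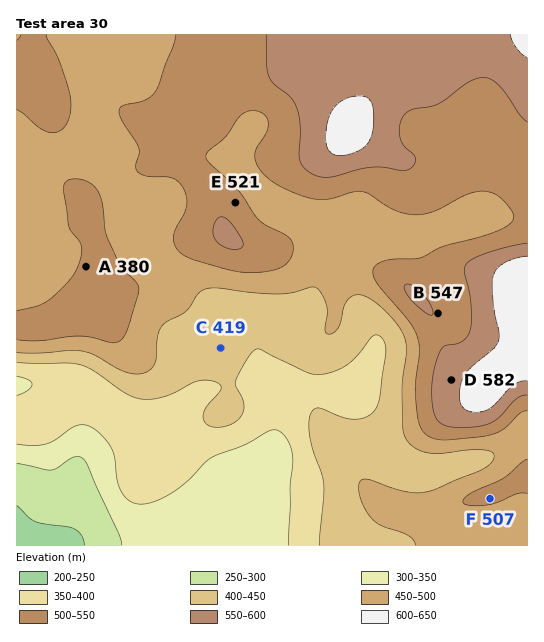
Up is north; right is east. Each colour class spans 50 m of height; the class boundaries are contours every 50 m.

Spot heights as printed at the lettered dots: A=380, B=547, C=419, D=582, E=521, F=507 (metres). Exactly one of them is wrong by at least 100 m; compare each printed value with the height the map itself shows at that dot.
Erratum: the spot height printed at A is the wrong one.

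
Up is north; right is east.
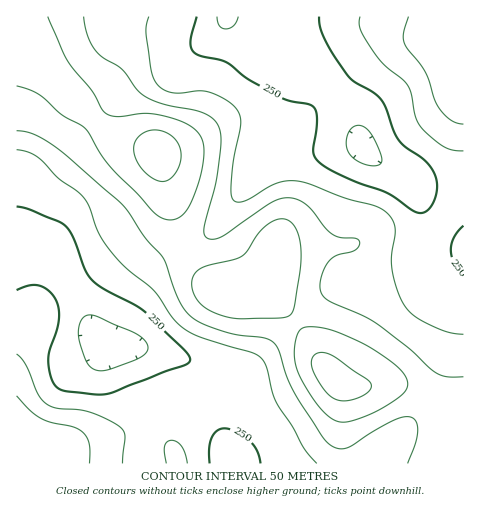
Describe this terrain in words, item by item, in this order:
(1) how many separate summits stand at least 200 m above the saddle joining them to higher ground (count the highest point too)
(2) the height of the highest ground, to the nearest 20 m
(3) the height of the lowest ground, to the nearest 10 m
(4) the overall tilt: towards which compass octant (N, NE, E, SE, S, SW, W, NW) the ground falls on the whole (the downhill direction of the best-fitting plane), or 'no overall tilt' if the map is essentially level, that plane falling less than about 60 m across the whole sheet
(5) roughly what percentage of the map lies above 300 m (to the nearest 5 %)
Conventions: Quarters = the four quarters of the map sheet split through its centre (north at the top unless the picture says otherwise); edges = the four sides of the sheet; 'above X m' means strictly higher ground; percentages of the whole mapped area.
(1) Counting only tops that stand 200 m proud, the map has 1 summit.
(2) The highest ground is at about 480 m.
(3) About 180 m is the lowest elevation on the sheet.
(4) There is no overall tilt: the best-fitting plane is nearly level.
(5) Ground above 300 m makes up about 55 % of the sheet.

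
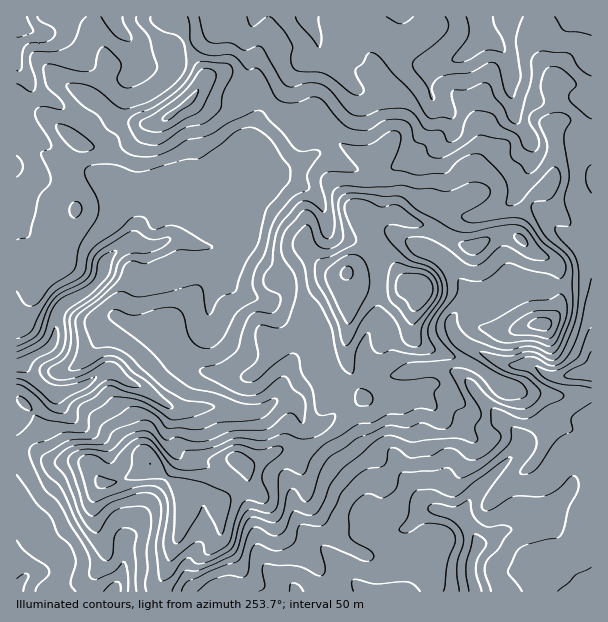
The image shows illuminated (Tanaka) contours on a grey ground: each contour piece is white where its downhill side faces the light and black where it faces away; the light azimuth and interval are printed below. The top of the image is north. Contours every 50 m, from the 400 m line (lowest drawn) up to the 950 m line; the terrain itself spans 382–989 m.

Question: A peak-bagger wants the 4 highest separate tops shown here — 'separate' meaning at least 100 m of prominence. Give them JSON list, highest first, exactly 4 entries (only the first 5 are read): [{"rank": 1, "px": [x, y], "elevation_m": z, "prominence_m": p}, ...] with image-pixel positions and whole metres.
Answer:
[{"rank": 1, "px": [422, 288], "elevation_m": 989, "prominence_m": 607}, {"rank": 2, "px": [150, 464], "elevation_m": 900, "prominence_m": 142}, {"rank": 3, "px": [542, 324], "elevation_m": 872, "prominence_m": 126}, {"rank": 4, "px": [170, 116], "elevation_m": 806, "prominence_m": 145}]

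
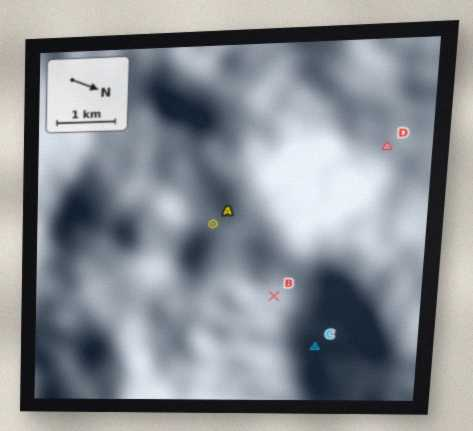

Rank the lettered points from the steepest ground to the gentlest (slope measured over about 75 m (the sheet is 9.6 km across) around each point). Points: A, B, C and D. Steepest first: C B A D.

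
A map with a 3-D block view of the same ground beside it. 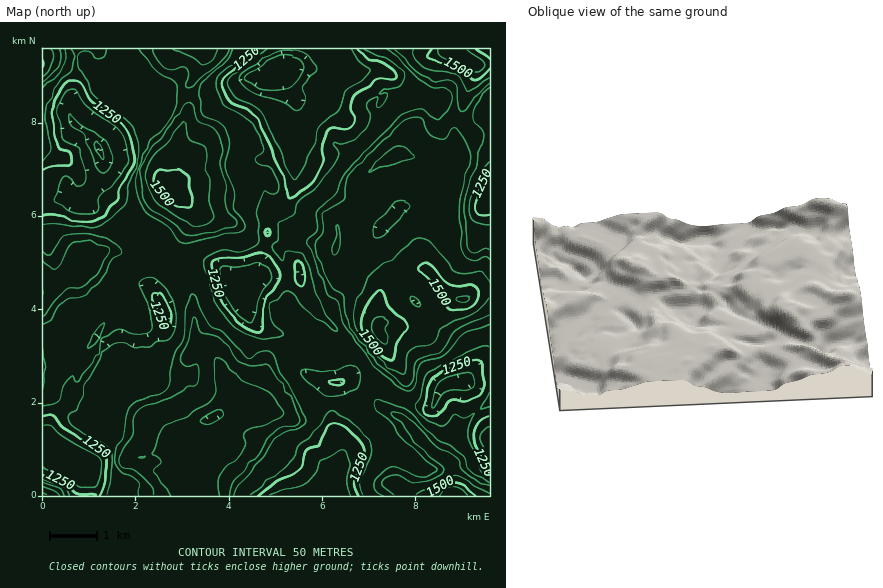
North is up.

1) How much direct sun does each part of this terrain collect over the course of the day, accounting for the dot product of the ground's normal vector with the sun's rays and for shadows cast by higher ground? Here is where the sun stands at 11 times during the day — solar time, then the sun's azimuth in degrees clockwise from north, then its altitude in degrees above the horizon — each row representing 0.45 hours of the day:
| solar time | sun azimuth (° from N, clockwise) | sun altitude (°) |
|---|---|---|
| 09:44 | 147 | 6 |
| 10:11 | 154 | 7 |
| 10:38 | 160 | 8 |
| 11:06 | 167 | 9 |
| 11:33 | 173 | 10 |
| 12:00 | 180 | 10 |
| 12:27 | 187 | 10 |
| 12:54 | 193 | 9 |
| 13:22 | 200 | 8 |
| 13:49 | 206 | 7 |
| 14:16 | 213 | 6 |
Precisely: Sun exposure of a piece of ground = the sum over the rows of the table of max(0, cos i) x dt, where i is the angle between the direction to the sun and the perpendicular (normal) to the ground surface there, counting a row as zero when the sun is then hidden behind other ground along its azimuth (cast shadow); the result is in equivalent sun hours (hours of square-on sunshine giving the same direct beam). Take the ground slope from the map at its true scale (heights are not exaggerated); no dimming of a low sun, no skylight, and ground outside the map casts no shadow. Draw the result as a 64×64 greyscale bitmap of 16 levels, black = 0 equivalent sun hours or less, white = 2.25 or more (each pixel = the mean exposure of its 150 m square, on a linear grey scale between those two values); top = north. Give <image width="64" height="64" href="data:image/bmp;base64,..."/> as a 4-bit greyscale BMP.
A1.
<image width="64" height="64" href="data:image/bmp;base64,Qk12CAAAAAAAAHYAAAAoAAAAQAAAAEAAAAABAAQAAAAAAAAIAAATCwAAEwsAABAAAAAAAAAAAAAAABEREQAiIiIAMzMzAERERABVVVUAZmZmAHd3dwCIiIgAmZmZAKqqqgC7u7sAzMzMAN3d3QDu7u4A////ABABAAATVVVEdlVVVVVnZ87KqodlVVaIed6lMxABIQABAAAAACNWVHmGVVVVVXqXe9y6l2VVVmVVZkEAAAAAAAAAAAABNFeb2mVVVVVVe9pnrdupdVVUMjIAAAAAAAAAAAABI0NEff6WVFVVVVVou4ZpupiGVVQiMgAAAAAAAAAAABI0REWMuWVVVVVUVVZ6uFZ5hVZlVDIjEAAAAkMRABIRIzRGdkVVVVVVVVRGZmnLdVZlWIZVQzMxABOKYgAAEiIjRYvJMSEkVVVVVUVmVpuWVXmqh1RFVEREarYQAAESMzRp3bcxARNVVVVVRDRVaadVi7h3VWiFVVirYQABISJEWLy4ZDIjREVVVVVENFVXvId4mHd4qoVVeaYQABEzImasuXVUQ0VUREREREVVVWee/+mJh6y5ZVaJcQAAEjZTqqhlVERERVM0REVURFVVZnnOyGeay4ZVerkgAAASJojLdDNEREQzVDI0RVVVVVVVZVUyRYqoZVerYQAAABETiruENFRUQxASNERERVVVVUM0QhJFZ2VVaGIAAAAAEAE4eHVERVVEIAAAEiI0VVVVVEQxE0REM0RCAAATMAAAABRGZVRFVUQxAAAAERNFVUVURCEjMiEAIzEAA2VSAAAAAUVmZURVRDMgAAAiI1VURFRCESIQAAATQzSf+WYhAAATVVZlNEVUQzMyIzNEVVRERDECIhNFQyRVe/2XeHVDI0ZVVlVTRFREQzNGZVRVRCEiERI1esy5dlfPx1Z6zKdVVUVWZWQ0REREM0aIZVRCAAASI1eHd5qna+2WWJrN7clkVVVVVURERERDNXh2VDEAABM0RVVVVmau7ZZs/+y8y5ZVVVVFQ0QyM0QhNnZDEAAAAjNERVREWO7ZZWnO/qirp2VVVlRTIiMyIiETVDEQAAABI0RVVESN/ZZnZmaKp3iZZVVWZVVDVmUQEiIQAAEQAAEkVVRDR87IVYmGVVepd3dlVVVmRnd3djATQxAAEQAAFFZVRDJayoVVaIZVVr3LqKdVVVZlZmVVMSRUMAAQAAFXZVRCJYuWVFVDNFVWjO7cyWVVVWVVVVQiRVMhAQAAAmZUQyFXiWMjMhASRViqvM2pdmZVZVVVQhR2QRIhAAACRERCFHZmQhMgASRFWN/9qYuod2VmZVUyJoUyMzEAASESRCE3eHVCIiISRFVoib2nacuqhlVVVDNZdDI0IRESIQAiEmeLpkMhIzNFVphCJGZEnMy6dVVDNapkMTMiIzMxARETZ4umQyETRFVogwAAJEJIqruWVVV5l1RDQyM0QzIRMyNnmXVEMQJWaJlRAAAUMSRnmqdVVoh1VURDIzRDMzVmRWinZlRDM0aJliAAACMRIkVoqGVVZlVVVUNFZmVEaYVGeZZVVEREQ0VDESEAEgEjNFaKh2VVVVVVV6q925i6dpqZdVVVREREIRATMgAAASMzM0inVVVUVmVYzu7v7KhoyodVVVVENEQxATQyAAABIhEQASNFVVVXmHZ5mIm5ZFiIdUVVRDEiREMzREQQADIRAAAAA0VVVXrf7LmHdmMDZmUhJFVDIAEkREREVTABMxAAAAAjRVVWir3//+62UyVUMgE0VVVDESNEREVFQhIREAAAATREVnm7l4mt/HVYhTMzNFVVVmZTEjREVVRCEQAAAAAAI0Vq39qIhlZBEzRSATRFVEREV3UhI0VVVEEAAAAAAAACRq78u7lUQxAkRVICREIQE0Roh1IjVVVVQgAAAAAAAAFGq5nMpjRDIjRnZjI0MQABRneIh2VVVVVVIUIAAAAAA1aXi5ZTRVVURFZ4UQEyEANWZniZdlVVVnd1RCEQABEUVneqYzRFVVREVWdRAAIhJVVVVoiGVVRWh3VEQ0UyEQElZ5YzREVUMzRFVCEAASIjRVVVZmVVVER3hmVWh0IBEBRVMSQzRUMjREVSESERIyEkVVVVVVVDInmZyruVMQAREkMAARJFQiNERDESIiISIQJFVVVVVUMjaZu7umMxASIiIhABI0VFREQzIiMzMyIxACRVVVVVRFVXiYhUMzEUVEQRIiIkVWdlVWYzIzM0ZDIQAUVVVVREZURmZRASITdUZSETRERERWVVdjIjMzNmQhAAE0VEQyNVRFZDABIkiVV2MQFEREQjRFVCESIzMzMREQABNEQhAkQ0ZkQhEVmnVoYxADVUMhI0RDESIjRDIAABEAATRCABMyNFRUITeXV6lUIQFFMQEjRDIiMyNEMQABERAAEjMhIzMiQyM0eHact1QyECQgAAIzESM0MjMxASMzIQAAAiEiRTI1NFd2e+2GRDMREzAAEhAAIzMyIzMRNVUyIAAAERJXVEaGd2nOt2VEQzIQIxIgAAASIiIkRDM1VDIiAAAiImqWVpdmfNp2ZERDMzEDQzAAAAABEkREQzMiMyIQAjQ0acpniXZ5hmVERERDRmRDIAAAAAAUZURDIQAkQyM0Z2ZWrqyc3KdVVEVURVVmmFQxAAAAAAIzREQxABERJVjNynet/9ztx0REVUVXm3N9yHdBAAAAEBE0RDIQAAA2rv7+qd7s3JiGVEREVXrLlmn/3tuEIjMiIiM0RDIQFpz9qave3deKdVVDRFVWm5mrho3+/92mRDRWUzREV4rN3sqs//t2clZlRCFFVWioeJhlV82s7O6pmqmGVEWu/rzaZ6zslSACM0IAAUVVeGZ2ZVVVeXfOzf//uGZVV8yrzqYxJWZSAA"/>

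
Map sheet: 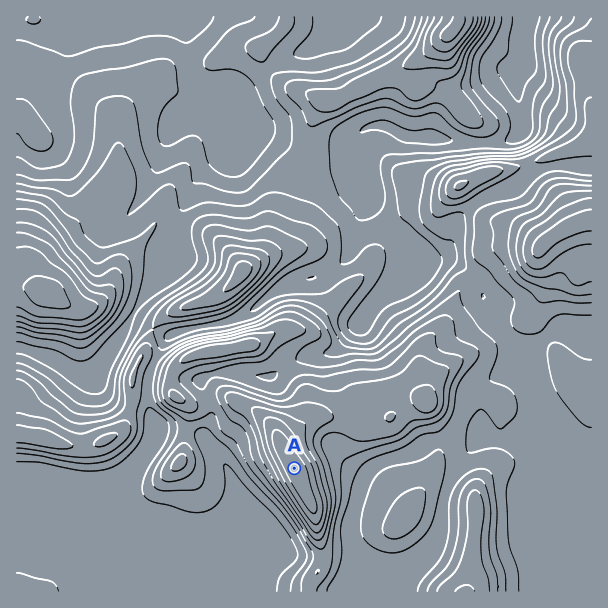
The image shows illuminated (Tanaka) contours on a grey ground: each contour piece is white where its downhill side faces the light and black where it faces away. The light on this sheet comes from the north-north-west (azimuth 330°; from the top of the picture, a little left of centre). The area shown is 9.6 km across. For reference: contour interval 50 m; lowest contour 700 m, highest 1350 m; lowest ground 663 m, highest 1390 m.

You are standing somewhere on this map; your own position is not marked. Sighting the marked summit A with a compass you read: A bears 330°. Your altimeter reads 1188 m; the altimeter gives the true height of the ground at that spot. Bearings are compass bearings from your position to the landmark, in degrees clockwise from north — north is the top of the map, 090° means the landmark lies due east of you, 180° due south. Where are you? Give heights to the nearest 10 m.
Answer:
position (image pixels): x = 328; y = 526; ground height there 1190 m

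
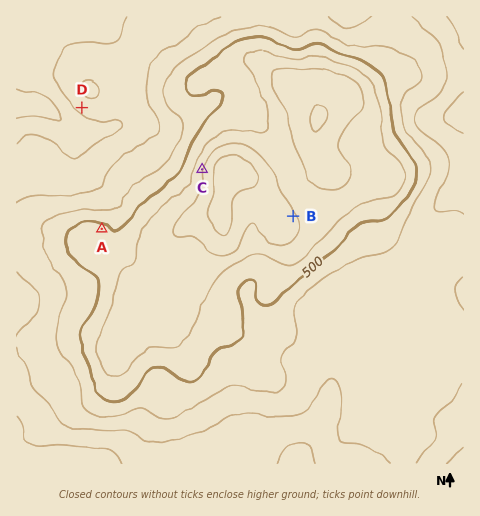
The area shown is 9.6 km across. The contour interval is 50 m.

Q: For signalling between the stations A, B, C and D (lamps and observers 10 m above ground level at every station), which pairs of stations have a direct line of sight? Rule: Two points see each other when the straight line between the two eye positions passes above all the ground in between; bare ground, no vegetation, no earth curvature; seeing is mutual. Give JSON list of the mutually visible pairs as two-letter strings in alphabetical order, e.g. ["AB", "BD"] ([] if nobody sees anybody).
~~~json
["AC", "AD", "CD"]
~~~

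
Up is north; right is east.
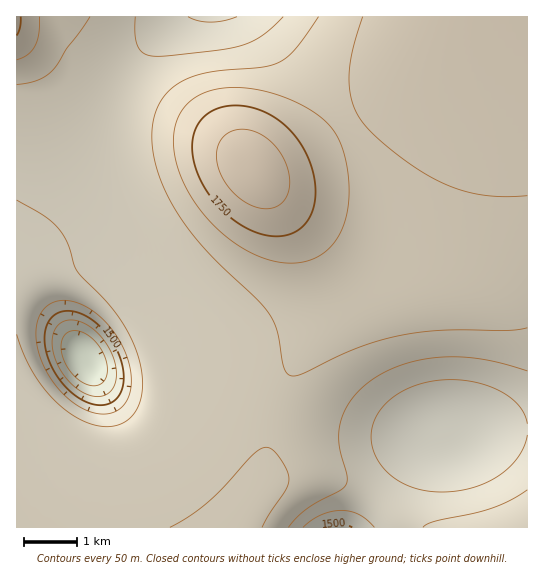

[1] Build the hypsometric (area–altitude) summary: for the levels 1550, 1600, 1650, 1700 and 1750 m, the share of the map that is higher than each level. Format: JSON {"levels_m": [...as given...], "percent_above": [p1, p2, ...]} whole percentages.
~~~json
{"levels_m": [1550, 1600, 1650, 1700, 1750], "percent_above": [91, 81, 42, 20, 5]}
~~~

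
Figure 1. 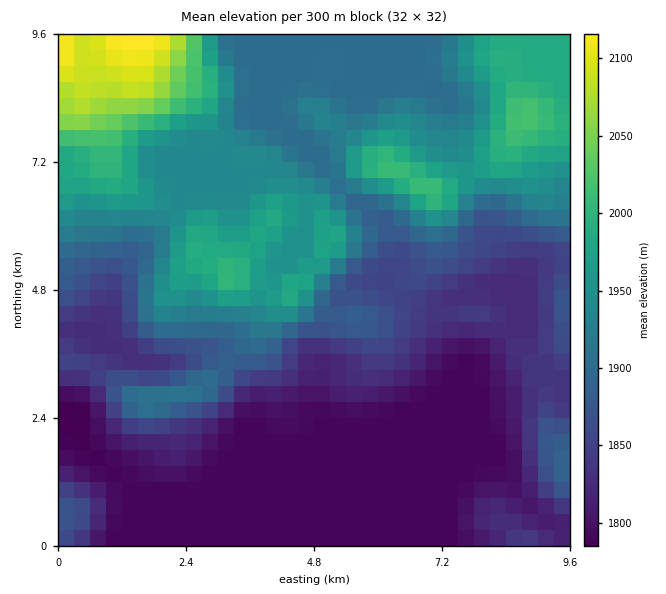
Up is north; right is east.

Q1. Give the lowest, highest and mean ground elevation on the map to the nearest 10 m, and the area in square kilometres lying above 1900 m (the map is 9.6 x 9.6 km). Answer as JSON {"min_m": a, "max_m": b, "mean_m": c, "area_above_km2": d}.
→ {"min_m": 1780, "max_m": 2120, "mean_m": 1890, "area_above_km2": 42.0}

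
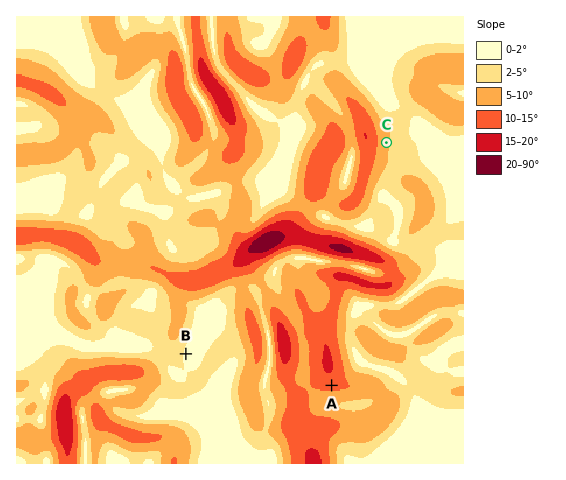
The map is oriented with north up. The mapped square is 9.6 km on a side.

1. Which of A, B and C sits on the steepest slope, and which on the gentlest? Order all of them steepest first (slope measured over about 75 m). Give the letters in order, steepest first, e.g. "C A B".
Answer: A C B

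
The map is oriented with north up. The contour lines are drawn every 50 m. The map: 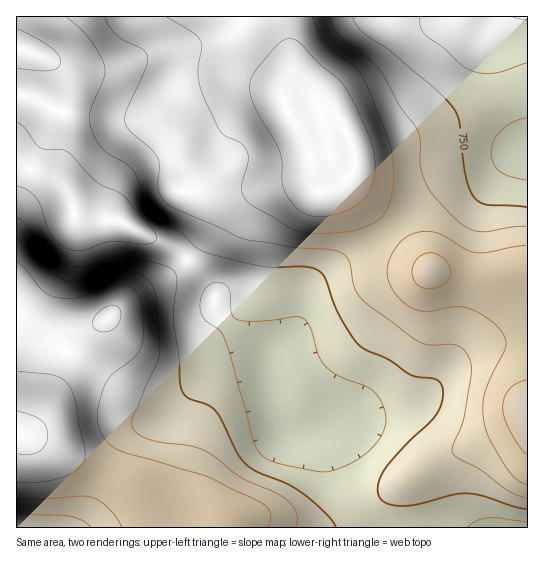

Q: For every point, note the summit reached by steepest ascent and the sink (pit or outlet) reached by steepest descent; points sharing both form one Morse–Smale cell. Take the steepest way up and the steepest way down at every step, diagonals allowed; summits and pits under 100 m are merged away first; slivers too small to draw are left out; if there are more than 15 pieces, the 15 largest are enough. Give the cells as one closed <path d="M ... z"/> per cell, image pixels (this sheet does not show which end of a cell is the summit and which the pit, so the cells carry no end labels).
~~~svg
<path d="M285 16l-268 0-1 31 35 14 8 8 6 13 0 20-6 32-2 31 3 14 12 23 1 11 2 3 8 3 38 2 48 24 13 10 15 15 15 19 3 5 0 12 8 13 12 13 29 22 4 12 0 12 5 28 10 23 12 2 23-4 9 6 8 14 5 20 11 23 17 27 11 11 148 0 1-255-15 0-22 6-17 0-44-8-84-88-17 6-12 1-4-9-8-40-22-40 0-10 8-21 0-16z"/><path d="M19 48l-3 1 0 272 13 4 29 18 5 0 24-13-13 9-10 12-7 15-6 28-8 21-14 16-9 3 29 10 24 13 52 22 36 24 36 6 16 6 8 5 5 8 152 0-14-17-13-21-11-23-5-20-8-14-9-6-23 4-12-2-10-23-5-28 0-12-4-12-29-22-12-13-8-13 0-12-3-5-15-19-15-15-13-10-48-24-38-2-8-4-6-20-9-16-3-14 2-31 6-32 0-20-6-13-8-8z"/><path d="M527 16l-241 0-1 11 6 27 0 16-8 21 0 10 22 40 8 40 4 9 12-1 17-6 84 88 44 8 17 0 36-7z"/><path d="M17 432l0 96 208-1-4-7-8-5-16-6-36-6-36-24-52-22-24-13-23-7z"/><path d="M19 321l-3 1 0 109 7 2 6-2 14-16 17-56 11-17 8-7-16 8-5 0z"/>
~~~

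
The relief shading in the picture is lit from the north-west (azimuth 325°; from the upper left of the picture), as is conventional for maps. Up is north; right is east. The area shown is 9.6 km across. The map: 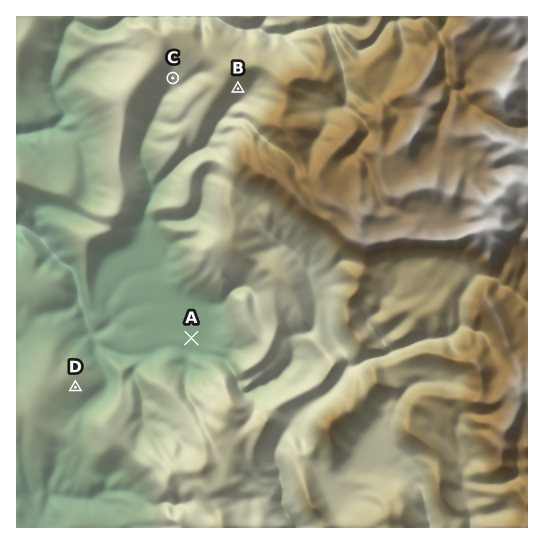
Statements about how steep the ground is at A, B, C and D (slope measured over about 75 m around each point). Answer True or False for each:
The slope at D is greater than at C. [False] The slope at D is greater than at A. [True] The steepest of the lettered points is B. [True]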